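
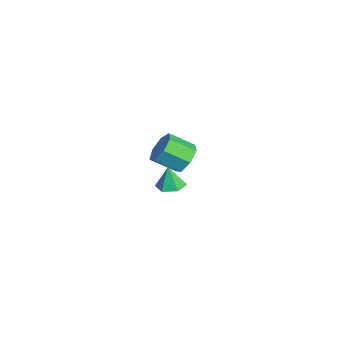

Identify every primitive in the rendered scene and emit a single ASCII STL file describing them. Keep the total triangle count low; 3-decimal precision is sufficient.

solid 
facet normal 0.040 0.104 -0.994
outer loop
vertex 2.765 -2.338 3.405
vertex 2.133 -2.581 3.354
vertex 2.235 -1.913 3.428
endloop
endfacet
facet normal 0.534 0.636 0.557
outer loop
vertex 2.765 -2.338 3.405
vertex 2.235 -1.913 3.428
vertex 2.087 -2.699 4.466
endloop
endfacet
facet normal 0.042 0.104 -0.994
outer loop
vertex 2.235 -1.913 3.428
vertex 2.133 -2.581 3.354
vertex 1.602 -2.157 3.376
endloop
endfacet
facet normal -0.342 0.772 0.536
outer loop
vertex 2.235 -1.913 3.428
vertex 1.602 -2.157 3.376
vertex 2.087 -2.699 4.466
endloop
endfacet
facet normal 0.042 0.104 -0.994
outer loop
vertex 1.602 -2.157 3.376
vertex 2.133 -2.581 3.354
vertex 1.5 -2.825 3.302
endloop
endfacet
facet normal -0.893 0.088 0.441
outer loop
vertex 1.602 -2.157 3.376
vertex 1.5 -2.825 3.302
vertex 2.087 -2.699 4.466
endloop
endfacet
facet normal 0.041 0.105 -0.994
outer loop
vertex 1.5 -2.825 3.302
vertex 2.133 -2.581 3.354
vertex 2.031 -3.25 3.279
endloop
endfacet
facet normal -0.571 -0.734 0.368
outer loop
vertex 1.5 -2.825 3.302
vertex 2.031 -3.25 3.279
vertex 2.087 -2.699 4.466
endloop
endfacet
facet normal 0.041 0.105 -0.994
outer loop
vertex 2.031 -3.25 3.279
vertex 2.133 -2.581 3.354
vertex 2.664 -3.006 3.331
endloop
endfacet
facet normal 0.303 -0.870 0.389
outer loop
vertex 2.031 -3.25 3.279
vertex 2.664 -3.006 3.331
vertex 2.087 -2.699 4.466
endloop
endfacet
facet normal 0.040 0.104 -0.994
outer loop
vertex 2.664 -3.006 3.331
vertex 2.133 -2.581 3.354
vertex 2.765 -2.338 3.405
endloop
endfacet
facet normal 0.855 -0.183 0.484
outer loop
vertex 2.664 -3.006 3.331
vertex 2.765 -2.338 3.405
vertex 2.087 -2.699 4.466
endloop
endfacet
facet normal 0.071 0.836 -0.544
outer loop
vertex -2.891 -1.79 0.733
vertex -3.649 -1.492 1.091
vertex -2.816 -1.375 1.38
endloop
endfacet
facet normal 0.993 -0.112 -0.043
outer loop
vertex -2.891 -1.79 0.733
vertex -2.816 -1.375 1.38
vertex -2.992 -2.985 1.511
endloop
endfacet
facet normal 0.993 -0.112 -0.043
outer loop
vertex -2.992 -2.985 1.511
vertex -2.816 -1.375 1.38
vertex -2.917 -2.57 2.158
endloop
endfacet
facet normal -0.070 -0.836 0.544
outer loop
vertex -2.992 -2.985 1.511
vertex -2.917 -2.57 2.158
vertex -3.751 -2.688 1.869
endloop
endfacet
facet normal 0.072 0.836 -0.545
outer loop
vertex -2.816 -1.375 1.38
vertex -3.649 -1.492 1.091
vertex -3.368 -1.048 1.809
endloop
endfacet
facet normal 0.695 0.350 0.628
outer loop
vertex -2.816 -1.375 1.38
vertex -3.368 -1.048 1.809
vertex -2.917 -2.57 2.158
endloop
endfacet
facet normal 0.695 0.350 0.628
outer loop
vertex -2.917 -2.57 2.158
vertex -3.368 -1.048 1.809
vertex -3.47 -2.244 2.588
endloop
endfacet
facet normal -0.070 -0.836 0.544
outer loop
vertex -2.917 -2.57 2.158
vertex -3.47 -2.244 2.588
vertex -3.751 -2.688 1.869
endloop
endfacet
facet normal 0.070 0.836 -0.544
outer loop
vertex -3.368 -1.048 1.809
vertex -3.649 -1.492 1.091
vertex -4.132 -1.056 1.698
endloop
endfacet
facet normal -0.126 0.549 0.826
outer loop
vertex -3.368 -1.048 1.809
vertex -4.132 -1.056 1.698
vertex -3.47 -2.244 2.588
endloop
endfacet
facet normal -0.126 0.549 0.826
outer loop
vertex -3.47 -2.244 2.588
vertex -4.132 -1.056 1.698
vertex -4.234 -2.251 2.476
endloop
endfacet
facet normal -0.072 -0.836 0.544
outer loop
vertex -3.47 -2.244 2.588
vertex -4.234 -2.251 2.476
vertex -3.751 -2.688 1.869
endloop
endfacet
facet normal 0.071 0.836 -0.544
outer loop
vertex -4.132 -1.056 1.698
vertex -3.649 -1.492 1.091
vertex -4.533 -1.392 1.129
endloop
endfacet
facet normal -0.852 0.335 0.403
outer loop
vertex -4.132 -1.056 1.698
vertex -4.533 -1.392 1.129
vertex -4.234 -2.251 2.476
endloop
endfacet
facet normal -0.852 0.334 0.402
outer loop
vertex -4.234 -2.251 2.476
vertex -4.533 -1.392 1.129
vertex -4.634 -2.588 1.908
endloop
endfacet
facet normal -0.071 -0.835 0.545
outer loop
vertex -4.234 -2.251 2.476
vertex -4.634 -2.588 1.908
vertex -3.751 -2.688 1.869
endloop
endfacet
facet normal 0.071 0.835 -0.545
outer loop
vertex -4.533 -1.392 1.129
vertex -3.649 -1.492 1.091
vertex -4.268 -1.804 0.532
endloop
endfacet
facet normal -0.937 -0.132 -0.324
outer loop
vertex -4.533 -1.392 1.129
vertex -4.268 -1.804 0.532
vertex -4.634 -2.588 1.908
endloop
endfacet
facet normal -0.937 -0.132 -0.324
outer loop
vertex -4.634 -2.588 1.908
vertex -4.268 -1.804 0.532
vertex -4.369 -2.999 1.31
endloop
endfacet
facet normal -0.071 -0.836 0.544
outer loop
vertex -4.634 -2.588 1.908
vertex -4.369 -2.999 1.31
vertex -3.751 -2.688 1.869
endloop
endfacet
facet normal 0.071 0.836 -0.545
outer loop
vertex -4.268 -1.804 0.532
vertex -3.649 -1.492 1.091
vertex -3.537 -1.981 0.355
endloop
endfacet
facet normal -0.316 -0.499 -0.807
outer loop
vertex -4.268 -1.804 0.532
vertex -3.537 -1.981 0.355
vertex -4.369 -2.999 1.31
endloop
endfacet
facet normal -0.316 -0.499 -0.807
outer loop
vertex -4.369 -2.999 1.31
vertex -3.537 -1.981 0.355
vertex -3.639 -3.176 1.134
endloop
endfacet
facet normal -0.072 -0.836 0.544
outer loop
vertex -4.369 -2.999 1.31
vertex -3.639 -3.176 1.134
vertex -3.751 -2.688 1.869
endloop
endfacet
facet normal 0.071 0.836 -0.544
outer loop
vertex -3.537 -1.981 0.355
vertex -3.649 -1.492 1.091
vertex -2.891 -1.79 0.733
endloop
endfacet
facet normal 0.544 -0.490 -0.681
outer loop
vertex -3.537 -1.981 0.355
vertex -2.891 -1.79 0.733
vertex -3.639 -3.176 1.134
endloop
endfacet
facet normal 0.542 -0.490 -0.682
outer loop
vertex -3.639 -3.176 1.134
vertex -2.891 -1.79 0.733
vertex -2.992 -2.985 1.511
endloop
endfacet
facet normal -0.070 -0.836 0.544
outer loop
vertex -3.639 -3.176 1.134
vertex -2.992 -2.985 1.511
vertex -3.751 -2.688 1.869
endloop
endfacet

endsolid


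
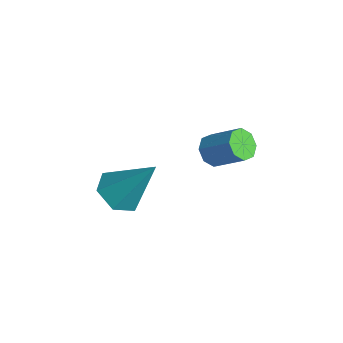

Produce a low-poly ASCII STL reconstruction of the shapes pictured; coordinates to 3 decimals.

solid 
facet normal -0.643 -0.454 -0.617
outer loop
vertex -2.094 -0.798 2.32
vertex -2.454 -0.306 2.333
vertex -1.989 -0.491 1.985
endloop
endfacet
facet normal 0.732 -0.601 -0.321
outer loop
vertex -2.094 -0.798 2.32
vertex -1.989 -0.491 1.985
vertex -1.226 -0.186 3.153
endloop
endfacet
facet normal 0.732 -0.601 -0.321
outer loop
vertex -1.226 -0.186 3.153
vertex -1.989 -0.491 1.985
vertex -1.121 0.121 2.818
endloop
endfacet
facet normal 0.643 0.453 0.617
outer loop
vertex -1.226 -0.186 3.153
vertex -1.121 0.121 2.818
vertex -1.586 0.306 3.167
endloop
endfacet
facet normal -0.643 -0.453 -0.618
outer loop
vertex -1.989 -0.491 1.985
vertex -2.454 -0.306 2.333
vertex -2.156 -0.075 1.854
endloop
endfacet
facet normal 0.677 0.040 -0.735
outer loop
vertex -1.989 -0.491 1.985
vertex -2.156 -0.075 1.854
vertex -1.121 0.121 2.818
endloop
endfacet
facet normal 0.677 0.040 -0.735
outer loop
vertex -1.121 0.121 2.818
vertex -2.156 -0.075 1.854
vertex -1.288 0.537 2.687
endloop
endfacet
facet normal 0.643 0.453 0.617
outer loop
vertex -1.121 0.121 2.818
vertex -1.288 0.537 2.687
vertex -1.586 0.306 3.167
endloop
endfacet
facet normal -0.642 -0.453 -0.618
outer loop
vertex -2.156 -0.075 1.854
vertex -2.454 -0.306 2.333
vertex -2.498 0.205 2.004
endloop
endfacet
facet normal 0.225 0.659 -0.718
outer loop
vertex -2.156 -0.075 1.854
vertex -2.498 0.205 2.004
vertex -1.288 0.537 2.687
endloop
endfacet
facet normal 0.225 0.659 -0.718
outer loop
vertex -1.288 0.537 2.687
vertex -2.498 0.205 2.004
vertex -1.63 0.817 2.837
endloop
endfacet
facet normal 0.642 0.454 0.617
outer loop
vertex -1.288 0.537 2.687
vertex -1.63 0.817 2.837
vertex -1.586 0.306 3.167
endloop
endfacet
facet normal -0.643 -0.453 -0.618
outer loop
vertex -2.498 0.205 2.004
vertex -2.454 -0.306 2.333
vertex -2.814 0.186 2.347
endloop
endfacet
facet normal -0.358 0.890 -0.281
outer loop
vertex -2.498 0.205 2.004
vertex -2.814 0.186 2.347
vertex -1.63 0.817 2.837
endloop
endfacet
facet normal -0.358 0.890 -0.281
outer loop
vertex -1.63 0.817 2.837
vertex -2.814 0.186 2.347
vertex -1.946 0.798 3.18
endloop
endfacet
facet normal 0.643 0.454 0.617
outer loop
vertex -1.63 0.817 2.837
vertex -1.946 0.798 3.18
vertex -1.586 0.306 3.167
endloop
endfacet
facet normal -0.643 -0.453 -0.617
outer loop
vertex -2.814 0.186 2.347
vertex -2.454 -0.306 2.333
vertex -2.919 -0.121 2.682
endloop
endfacet
facet normal -0.732 0.601 0.321
outer loop
vertex -2.814 0.186 2.347
vertex -2.919 -0.121 2.682
vertex -1.946 0.798 3.18
endloop
endfacet
facet normal -0.732 0.601 0.321
outer loop
vertex -1.946 0.798 3.18
vertex -2.919 -0.121 2.682
vertex -2.051 0.491 3.515
endloop
endfacet
facet normal 0.643 0.454 0.617
outer loop
vertex -1.946 0.798 3.18
vertex -2.051 0.491 3.515
vertex -1.586 0.306 3.167
endloop
endfacet
facet normal -0.643 -0.453 -0.617
outer loop
vertex -2.919 -0.121 2.682
vertex -2.454 -0.306 2.333
vertex -2.752 -0.537 2.813
endloop
endfacet
facet normal -0.677 -0.040 0.735
outer loop
vertex -2.919 -0.121 2.682
vertex -2.752 -0.537 2.813
vertex -2.051 0.491 3.515
endloop
endfacet
facet normal -0.677 -0.040 0.735
outer loop
vertex -2.051 0.491 3.515
vertex -2.752 -0.537 2.813
vertex -1.884 0.075 3.646
endloop
endfacet
facet normal 0.643 0.453 0.618
outer loop
vertex -2.051 0.491 3.515
vertex -1.884 0.075 3.646
vertex -1.586 0.306 3.167
endloop
endfacet
facet normal -0.642 -0.454 -0.617
outer loop
vertex -2.752 -0.537 2.813
vertex -2.454 -0.306 2.333
vertex -2.41 -0.817 2.663
endloop
endfacet
facet normal -0.225 -0.659 0.718
outer loop
vertex -2.752 -0.537 2.813
vertex -2.41 -0.817 2.663
vertex -1.884 0.075 3.646
endloop
endfacet
facet normal -0.225 -0.659 0.718
outer loop
vertex -1.884 0.075 3.646
vertex -2.41 -0.817 2.663
vertex -1.542 -0.205 3.496
endloop
endfacet
facet normal 0.642 0.453 0.618
outer loop
vertex -1.884 0.075 3.646
vertex -1.542 -0.205 3.496
vertex -1.586 0.306 3.167
endloop
endfacet
facet normal -0.643 -0.454 -0.617
outer loop
vertex -2.41 -0.817 2.663
vertex -2.454 -0.306 2.333
vertex -2.094 -0.798 2.32
endloop
endfacet
facet normal 0.358 -0.890 0.281
outer loop
vertex -2.41 -0.817 2.663
vertex -2.094 -0.798 2.32
vertex -1.542 -0.205 3.496
endloop
endfacet
facet normal 0.358 -0.890 0.281
outer loop
vertex -1.542 -0.205 3.496
vertex -2.094 -0.798 2.32
vertex -1.226 -0.186 3.153
endloop
endfacet
facet normal 0.643 0.453 0.618
outer loop
vertex -1.542 -0.205 3.496
vertex -1.226 -0.186 3.153
vertex -1.586 0.306 3.167
endloop
endfacet
facet normal -0.390 -0.455 -0.800
outer loop
vertex -1.581 -4.163 1.781
vertex -2.263 -3.657 1.826
vertex -1.589 -3.423 1.364
endloop
endfacet
facet normal 0.999 -0.017 -0.049
outer loop
vertex -1.581 -4.163 1.781
vertex -1.589 -3.423 1.364
vertex -1.477 -2.743 3.434
endloop
endfacet
facet normal -0.391 -0.454 -0.801
outer loop
vertex -1.589 -3.423 1.364
vertex -2.263 -3.657 1.826
vertex -2.27 -2.916 1.409
endloop
endfacet
facet normal 0.560 0.778 -0.286
outer loop
vertex -1.589 -3.423 1.364
vertex -2.27 -2.916 1.409
vertex -1.477 -2.743 3.434
endloop
endfacet
facet normal -0.390 -0.454 -0.801
outer loop
vertex -2.27 -2.916 1.409
vertex -2.263 -3.657 1.826
vertex -2.944 -3.151 1.871
endloop
endfacet
facet normal -0.305 0.951 0.038
outer loop
vertex -2.27 -2.916 1.409
vertex -2.944 -3.151 1.871
vertex -1.477 -2.743 3.434
endloop
endfacet
facet normal -0.391 -0.455 -0.800
outer loop
vertex -2.944 -3.151 1.871
vertex -2.263 -3.657 1.826
vertex -2.936 -3.891 2.288
endloop
endfacet
facet normal -0.730 0.330 0.599
outer loop
vertex -2.944 -3.151 1.871
vertex -2.936 -3.891 2.288
vertex -1.477 -2.743 3.434
endloop
endfacet
facet normal -0.391 -0.455 -0.800
outer loop
vertex -2.936 -3.891 2.288
vertex -2.263 -3.657 1.826
vertex -2.255 -4.398 2.243
endloop
endfacet
facet normal -0.291 -0.465 0.836
outer loop
vertex -2.936 -3.891 2.288
vertex -2.255 -4.398 2.243
vertex -1.477 -2.743 3.434
endloop
endfacet
facet normal -0.390 -0.455 -0.801
outer loop
vertex -2.255 -4.398 2.243
vertex -2.263 -3.657 1.826
vertex -1.581 -4.163 1.781
endloop
endfacet
facet normal 0.574 -0.639 0.513
outer loop
vertex -2.255 -4.398 2.243
vertex -1.581 -4.163 1.781
vertex -1.477 -2.743 3.434
endloop
endfacet

endsolid


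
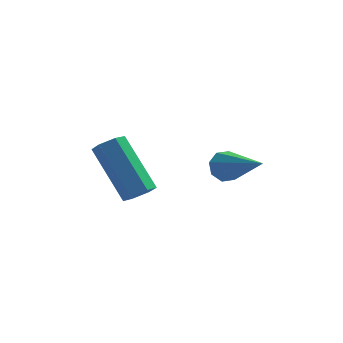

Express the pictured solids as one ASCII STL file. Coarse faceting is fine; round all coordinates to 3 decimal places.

solid 
facet normal -0.453 0.737 -0.503
outer loop
vertex 1.21 3.562 -1.309
vertex 0.939 3.74 -0.804
vertex 1.457 3.872 -1.077
endloop
endfacet
facet normal 0.801 -0.222 -0.556
outer loop
vertex 1.21 3.562 -1.309
vertex 1.457 3.872 -1.077
vertex 1.921 2.14 0.284
endloop
endfacet
facet normal -0.452 0.738 -0.501
outer loop
vertex 1.457 3.872 -1.077
vertex 0.939 3.74 -0.804
vertex 1.401 4.104 -0.685
endloop
endfacet
facet normal 0.968 0.251 -0.010
outer loop
vertex 1.457 3.872 -1.077
vertex 1.401 4.104 -0.685
vertex 1.921 2.14 0.284
endloop
endfacet
facet normal -0.452 0.737 -0.502
outer loop
vertex 1.401 4.104 -0.685
vertex 0.939 3.74 -0.804
vertex 1.074 4.123 -0.363
endloop
endfacet
facet normal 0.633 0.471 0.615
outer loop
vertex 1.401 4.104 -0.685
vertex 1.074 4.123 -0.363
vertex 1.921 2.14 0.284
endloop
endfacet
facet normal -0.452 0.737 -0.502
outer loop
vertex 1.074 4.123 -0.363
vertex 0.939 3.74 -0.804
vertex 0.669 3.918 -0.299
endloop
endfacet
facet normal -0.006 0.308 0.951
outer loop
vertex 1.074 4.123 -0.363
vertex 0.669 3.918 -0.299
vertex 1.921 2.14 0.284
endloop
endfacet
facet normal -0.452 0.737 -0.502
outer loop
vertex 0.669 3.918 -0.299
vertex 0.939 3.74 -0.804
vertex 0.421 3.608 -0.531
endloop
endfacet
facet normal -0.576 -0.142 0.805
outer loop
vertex 0.669 3.918 -0.299
vertex 0.421 3.608 -0.531
vertex 1.921 2.14 0.284
endloop
endfacet
facet normal -0.452 0.737 -0.502
outer loop
vertex 0.421 3.608 -0.531
vertex 0.939 3.74 -0.804
vertex 0.478 3.376 -0.923
endloop
endfacet
facet normal -0.744 -0.617 0.257
outer loop
vertex 0.421 3.608 -0.531
vertex 0.478 3.376 -0.923
vertex 1.921 2.14 0.284
endloop
endfacet
facet normal -0.453 0.738 -0.501
outer loop
vertex 0.478 3.376 -0.923
vertex 0.939 3.74 -0.804
vertex 0.804 3.357 -1.246
endloop
endfacet
facet normal -0.410 -0.836 -0.365
outer loop
vertex 0.478 3.376 -0.923
vertex 0.804 3.357 -1.246
vertex 1.921 2.14 0.284
endloop
endfacet
facet normal -0.451 0.738 -0.502
outer loop
vertex 0.804 3.357 -1.246
vertex 0.939 3.74 -0.804
vertex 1.21 3.562 -1.309
endloop
endfacet
facet normal 0.230 -0.673 -0.703
outer loop
vertex 0.804 3.357 -1.246
vertex 1.21 3.562 -1.309
vertex 1.921 2.14 0.284
endloop
endfacet
facet normal 0.418 -0.575 -0.703
outer loop
vertex -1.236 2.489 -0.899
vertex -1.743 2.379 -1.11
vertex -1.452 2.819 -1.297
endloop
endfacet
facet normal 0.823 0.567 0.024
outer loop
vertex -1.236 2.489 -0.899
vertex -1.452 2.819 -1.297
vertex -2.149 3.75 0.641
endloop
endfacet
facet normal 0.823 0.567 0.024
outer loop
vertex -2.149 3.75 0.641
vertex -1.452 2.819 -1.297
vertex -2.365 4.08 0.243
endloop
endfacet
facet normal -0.416 0.576 0.704
outer loop
vertex -2.149 3.75 0.641
vertex -2.365 4.08 0.243
vertex -2.657 3.641 0.43
endloop
endfacet
facet normal 0.418 -0.575 -0.703
outer loop
vertex -1.452 2.819 -1.297
vertex -1.743 2.379 -1.11
vertex -1.959 2.709 -1.508
endloop
endfacet
facet normal 0.079 0.794 -0.603
outer loop
vertex -1.452 2.819 -1.297
vertex -1.959 2.709 -1.508
vertex -2.365 4.08 0.243
endloop
endfacet
facet normal 0.080 0.794 -0.603
outer loop
vertex -2.365 4.08 0.243
vertex -1.959 2.709 -1.508
vertex -2.872 3.971 0.032
endloop
endfacet
facet normal -0.417 0.576 0.703
outer loop
vertex -2.365 4.08 0.243
vertex -2.872 3.971 0.032
vertex -2.657 3.641 0.43
endloop
endfacet
facet normal 0.416 -0.576 -0.704
outer loop
vertex -1.959 2.709 -1.508
vertex -1.743 2.379 -1.11
vertex -2.251 2.27 -1.321
endloop
endfacet
facet normal -0.744 0.228 -0.628
outer loop
vertex -1.959 2.709 -1.508
vertex -2.251 2.27 -1.321
vertex -2.872 3.971 0.032
endloop
endfacet
facet normal -0.745 0.227 -0.628
outer loop
vertex -2.872 3.971 0.032
vertex -2.251 2.27 -1.321
vertex -3.164 3.531 0.219
endloop
endfacet
facet normal -0.417 0.576 0.703
outer loop
vertex -2.872 3.971 0.032
vertex -3.164 3.531 0.219
vertex -2.657 3.641 0.43
endloop
endfacet
facet normal 0.416 -0.576 -0.704
outer loop
vertex -2.251 2.27 -1.321
vertex -1.743 2.379 -1.11
vertex -2.035 1.94 -0.923
endloop
endfacet
facet normal -0.823 -0.567 -0.024
outer loop
vertex -2.251 2.27 -1.321
vertex -2.035 1.94 -0.923
vertex -3.164 3.531 0.219
endloop
endfacet
facet normal -0.823 -0.567 -0.024
outer loop
vertex -3.164 3.531 0.219
vertex -2.035 1.94 -0.923
vertex -2.948 3.201 0.617
endloop
endfacet
facet normal -0.418 0.575 0.703
outer loop
vertex -3.164 3.531 0.219
vertex -2.948 3.201 0.617
vertex -2.657 3.641 0.43
endloop
endfacet
facet normal 0.417 -0.576 -0.703
outer loop
vertex -2.035 1.94 -0.923
vertex -1.743 2.379 -1.11
vertex -1.528 2.049 -0.712
endloop
endfacet
facet normal -0.080 -0.794 0.603
outer loop
vertex -2.035 1.94 -0.923
vertex -1.528 2.049 -0.712
vertex -2.948 3.201 0.617
endloop
endfacet
facet normal -0.079 -0.793 0.603
outer loop
vertex -2.948 3.201 0.617
vertex -1.528 2.049 -0.712
vertex -2.441 3.311 0.828
endloop
endfacet
facet normal -0.418 0.575 0.703
outer loop
vertex -2.948 3.201 0.617
vertex -2.441 3.311 0.828
vertex -2.657 3.641 0.43
endloop
endfacet
facet normal 0.417 -0.576 -0.703
outer loop
vertex -1.528 2.049 -0.712
vertex -1.743 2.379 -1.11
vertex -1.236 2.489 -0.899
endloop
endfacet
facet normal 0.745 -0.227 0.628
outer loop
vertex -1.528 2.049 -0.712
vertex -1.236 2.489 -0.899
vertex -2.441 3.311 0.828
endloop
endfacet
facet normal 0.744 -0.228 0.628
outer loop
vertex -2.441 3.311 0.828
vertex -1.236 2.489 -0.899
vertex -2.149 3.75 0.641
endloop
endfacet
facet normal -0.416 0.576 0.704
outer loop
vertex -2.441 3.311 0.828
vertex -2.149 3.75 0.641
vertex -2.657 3.641 0.43
endloop
endfacet

endsolid


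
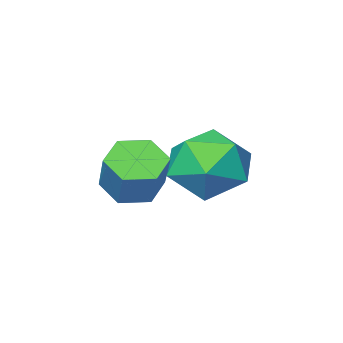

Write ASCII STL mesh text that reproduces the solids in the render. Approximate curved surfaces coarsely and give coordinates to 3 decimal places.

solid 
facet normal -0.243 -0.541 -0.805
outer loop
vertex 1.982 2.152 1.058
vertex 1.428 1.852 1.427
vertex 1.324 2.466 1.046
endloop
endfacet
facet normal 0.356 0.723 -0.593
outer loop
vertex 1.982 2.152 1.058
vertex 1.324 2.466 1.046
vertex 2.286 2.828 2.065
endloop
endfacet
facet normal 0.355 0.723 -0.592
outer loop
vertex 2.286 2.828 2.065
vertex 1.324 2.466 1.046
vertex 1.627 3.142 2.053
endloop
endfacet
facet normal 0.243 0.540 0.806
outer loop
vertex 2.286 2.828 2.065
vertex 1.627 3.142 2.053
vertex 1.732 2.528 2.433
endloop
endfacet
facet normal -0.242 -0.541 -0.806
outer loop
vertex 1.324 2.466 1.046
vertex 1.428 1.852 1.427
vertex 0.769 2.166 1.414
endloop
endfacet
facet normal -0.603 0.734 -0.311
outer loop
vertex 1.324 2.466 1.046
vertex 0.769 2.166 1.414
vertex 1.627 3.142 2.053
endloop
endfacet
facet normal -0.604 0.734 -0.311
outer loop
vertex 1.627 3.142 2.053
vertex 0.769 2.166 1.414
vertex 1.073 2.842 2.421
endloop
endfacet
facet normal 0.243 0.540 0.806
outer loop
vertex 1.627 3.142 2.053
vertex 1.073 2.842 2.421
vertex 1.732 2.528 2.433
endloop
endfacet
facet normal -0.242 -0.541 -0.805
outer loop
vertex 0.769 2.166 1.414
vertex 1.428 1.852 1.427
vertex 0.874 1.552 1.795
endloop
endfacet
facet normal -0.959 0.011 0.282
outer loop
vertex 0.769 2.166 1.414
vertex 0.874 1.552 1.795
vertex 1.073 2.842 2.421
endloop
endfacet
facet normal -0.959 0.011 0.282
outer loop
vertex 1.073 2.842 2.421
vertex 0.874 1.552 1.795
vertex 1.178 2.228 2.802
endloop
endfacet
facet normal 0.243 0.541 0.805
outer loop
vertex 1.073 2.842 2.421
vertex 1.178 2.228 2.802
vertex 1.732 2.528 2.433
endloop
endfacet
facet normal -0.243 -0.540 -0.806
outer loop
vertex 0.874 1.552 1.795
vertex 1.428 1.852 1.427
vertex 1.533 1.238 1.807
endloop
endfacet
facet normal -0.355 -0.723 0.593
outer loop
vertex 0.874 1.552 1.795
vertex 1.533 1.238 1.807
vertex 1.178 2.228 2.802
endloop
endfacet
facet normal -0.356 -0.723 0.592
outer loop
vertex 1.178 2.228 2.802
vertex 1.533 1.238 1.807
vertex 1.836 1.914 2.814
endloop
endfacet
facet normal 0.243 0.541 0.805
outer loop
vertex 1.178 2.228 2.802
vertex 1.836 1.914 2.814
vertex 1.732 2.528 2.433
endloop
endfacet
facet normal -0.243 -0.540 -0.806
outer loop
vertex 1.533 1.238 1.807
vertex 1.428 1.852 1.427
vertex 2.087 1.538 1.439
endloop
endfacet
facet normal 0.604 -0.734 0.311
outer loop
vertex 1.533 1.238 1.807
vertex 2.087 1.538 1.439
vertex 1.836 1.914 2.814
endloop
endfacet
facet normal 0.603 -0.734 0.311
outer loop
vertex 1.836 1.914 2.814
vertex 2.087 1.538 1.439
vertex 2.391 2.214 2.446
endloop
endfacet
facet normal 0.242 0.541 0.806
outer loop
vertex 1.836 1.914 2.814
vertex 2.391 2.214 2.446
vertex 1.732 2.528 2.433
endloop
endfacet
facet normal -0.243 -0.541 -0.805
outer loop
vertex 2.087 1.538 1.439
vertex 1.428 1.852 1.427
vertex 1.982 2.152 1.058
endloop
endfacet
facet normal 0.959 -0.011 -0.282
outer loop
vertex 2.087 1.538 1.439
vertex 1.982 2.152 1.058
vertex 2.391 2.214 2.446
endloop
endfacet
facet normal 0.959 -0.011 -0.282
outer loop
vertex 2.391 2.214 2.446
vertex 1.982 2.152 1.058
vertex 2.286 2.828 2.065
endloop
endfacet
facet normal 0.242 0.541 0.805
outer loop
vertex 2.391 2.214 2.446
vertex 2.286 2.828 2.065
vertex 1.732 2.528 2.433
endloop
endfacet
facet normal 0.282 0.873 -0.397
outer loop
vertex 0.145 2.798 0.916
vertex -0.63 3.317 1.506
vertex 0.382 3.18 1.924
endloop
endfacet
facet normal 0.834 0.422 -0.356
outer loop
vertex 0.145 2.798 0.916
vertex 0.382 3.18 1.924
vertex 0.75 2.188 1.609
endloop
endfacet
facet normal 0.667 -0.165 -0.727
outer loop
vertex 0.145 2.798 0.916
vertex 0.75 2.188 1.609
vertex -0.036 1.712 0.996
endloop
endfacet
facet normal 0.013 -0.076 -0.997
outer loop
vertex 0.145 2.798 0.916
vertex -0.036 1.712 0.996
vertex -0.888 2.41 0.932
endloop
endfacet
facet normal -0.225 0.566 -0.793
outer loop
vertex 0.145 2.798 0.916
vertex -0.888 2.41 0.932
vertex -0.63 3.317 1.506
endloop
endfacet
facet normal 0.915 0.235 0.328
outer loop
vertex 0.75 2.188 1.609
vertex 0.382 3.18 1.924
vertex 0.348 2.33 2.628
endloop
endfacet
facet normal 0.023 0.965 0.261
outer loop
vertex 0.382 3.18 1.924
vertex -0.63 3.317 1.506
vertex -0.504 3.028 2.564
endloop
endfacet
facet normal -0.798 0.468 -0.380
outer loop
vertex -0.63 3.317 1.506
vertex -0.888 2.41 0.932
vertex -1.29 2.552 1.951
endloop
endfacet
facet normal -0.414 -0.571 -0.709
outer loop
vertex -0.888 2.41 0.932
vertex -0.036 1.712 0.996
vertex -0.922 1.56 1.636
endloop
endfacet
facet normal 0.645 -0.714 -0.272
outer loop
vertex -0.036 1.712 0.996
vertex 0.75 2.188 1.609
vertex 0.09 1.423 2.054
endloop
endfacet
facet normal -0.013 0.076 0.997
outer loop
vertex -0.685 1.942 2.644
vertex 0.348 2.33 2.628
vertex -0.504 3.028 2.564
endloop
endfacet
facet normal -0.667 0.165 0.727
outer loop
vertex -0.685 1.942 2.644
vertex -0.504 3.028 2.564
vertex -1.29 2.552 1.951
endloop
endfacet
facet normal -0.834 -0.422 0.356
outer loop
vertex -0.685 1.942 2.644
vertex -1.29 2.552 1.951
vertex -0.922 1.56 1.636
endloop
endfacet
facet normal -0.282 -0.873 0.397
outer loop
vertex -0.685 1.942 2.644
vertex -0.922 1.56 1.636
vertex 0.09 1.423 2.054
endloop
endfacet
facet normal 0.225 -0.566 0.793
outer loop
vertex -0.685 1.942 2.644
vertex 0.09 1.423 2.054
vertex 0.348 2.33 2.628
endloop
endfacet
facet normal 0.414 0.571 0.709
outer loop
vertex -0.504 3.028 2.564
vertex 0.348 2.33 2.628
vertex 0.382 3.18 1.924
endloop
endfacet
facet normal -0.645 0.714 0.272
outer loop
vertex -1.29 2.552 1.951
vertex -0.504 3.028 2.564
vertex -0.63 3.317 1.506
endloop
endfacet
facet normal -0.915 -0.235 -0.328
outer loop
vertex -0.922 1.56 1.636
vertex -1.29 2.552 1.951
vertex -0.888 2.41 0.932
endloop
endfacet
facet normal -0.023 -0.965 -0.261
outer loop
vertex 0.09 1.423 2.054
vertex -0.922 1.56 1.636
vertex -0.036 1.712 0.996
endloop
endfacet
facet normal 0.798 -0.468 0.380
outer loop
vertex 0.348 2.33 2.628
vertex 0.09 1.423 2.054
vertex 0.75 2.188 1.609
endloop
endfacet

endsolid


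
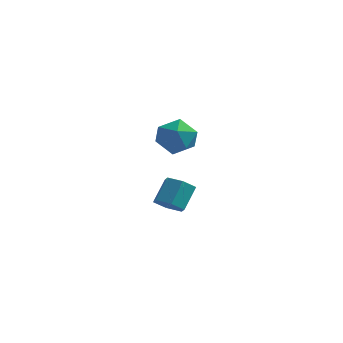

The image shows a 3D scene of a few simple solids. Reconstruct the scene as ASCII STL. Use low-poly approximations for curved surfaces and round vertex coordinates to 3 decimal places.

solid 
facet normal -0.343 0.937 -0.058
outer loop
vertex 3.024 -0.891 2.518
vertex 2.635 -0.972 3.503
vertex 3.625 -0.619 3.35
endloop
endfacet
facet normal 0.244 0.856 -0.456
outer loop
vertex 3.024 -0.891 2.518
vertex 3.625 -0.619 3.35
vertex 4.048 -1.168 2.545
endloop
endfacet
facet normal 0.117 0.341 -0.933
outer loop
vertex 3.024 -0.891 2.518
vertex 4.048 -1.168 2.545
vertex 3.32 -1.86 2.201
endloop
endfacet
facet normal -0.548 0.104 -0.830
outer loop
vertex 3.024 -0.891 2.518
vertex 3.32 -1.86 2.201
vertex 2.447 -1.739 2.793
endloop
endfacet
facet normal -0.832 0.472 -0.290
outer loop
vertex 3.024 -0.891 2.518
vertex 2.447 -1.739 2.793
vertex 2.635 -0.972 3.503
endloop
endfacet
facet normal 0.771 0.636 -0.028
outer loop
vertex 4.048 -1.168 2.545
vertex 3.625 -0.619 3.35
vertex 4.293 -1.421 3.547
endloop
endfacet
facet normal -0.178 0.767 0.616
outer loop
vertex 3.625 -0.619 3.35
vertex 2.635 -0.972 3.503
vertex 3.42 -1.3 4.139
endloop
endfacet
facet normal -0.970 0.015 0.241
outer loop
vertex 2.635 -0.972 3.503
vertex 2.447 -1.739 2.793
vertex 2.692 -1.992 3.795
endloop
endfacet
facet normal -0.510 -0.581 -0.634
outer loop
vertex 2.447 -1.739 2.793
vertex 3.32 -1.86 2.201
vertex 3.115 -2.541 2.99
endloop
endfacet
facet normal 0.566 -0.198 -0.800
outer loop
vertex 3.32 -1.86 2.201
vertex 4.048 -1.168 2.545
vertex 4.105 -2.188 2.837
endloop
endfacet
facet normal 0.548 -0.104 0.830
outer loop
vertex 3.716 -2.269 3.822
vertex 4.293 -1.421 3.547
vertex 3.42 -1.3 4.139
endloop
endfacet
facet normal -0.117 -0.341 0.933
outer loop
vertex 3.716 -2.269 3.822
vertex 3.42 -1.3 4.139
vertex 2.692 -1.992 3.795
endloop
endfacet
facet normal -0.244 -0.856 0.456
outer loop
vertex 3.716 -2.269 3.822
vertex 2.692 -1.992 3.795
vertex 3.115 -2.541 2.99
endloop
endfacet
facet normal 0.343 -0.937 0.058
outer loop
vertex 3.716 -2.269 3.822
vertex 3.115 -2.541 2.99
vertex 4.105 -2.188 2.837
endloop
endfacet
facet normal 0.832 -0.472 0.290
outer loop
vertex 3.716 -2.269 3.822
vertex 4.105 -2.188 2.837
vertex 4.293 -1.421 3.547
endloop
endfacet
facet normal 0.510 0.581 0.634
outer loop
vertex 3.42 -1.3 4.139
vertex 4.293 -1.421 3.547
vertex 3.625 -0.619 3.35
endloop
endfacet
facet normal -0.566 0.198 0.800
outer loop
vertex 2.692 -1.992 3.795
vertex 3.42 -1.3 4.139
vertex 2.635 -0.972 3.503
endloop
endfacet
facet normal -0.771 -0.636 0.028
outer loop
vertex 3.115 -2.541 2.99
vertex 2.692 -1.992 3.795
vertex 2.447 -1.739 2.793
endloop
endfacet
facet normal 0.178 -0.767 -0.616
outer loop
vertex 4.105 -2.188 2.837
vertex 3.115 -2.541 2.99
vertex 3.32 -1.86 2.201
endloop
endfacet
facet normal 0.970 -0.015 -0.241
outer loop
vertex 4.293 -1.421 3.547
vertex 4.105 -2.188 2.837
vertex 4.048 -1.168 2.545
endloop
endfacet
facet normal -0.108 -0.669 -0.736
outer loop
vertex 2.396 1.512 -2.925
vertex 1.571 1.592 -2.877
vertex 2.007 2.082 -3.386
endloop
endfacet
facet normal 0.877 0.285 -0.388
outer loop
vertex 2.396 1.512 -2.925
vertex 2.007 2.082 -3.386
vertex 2.554 2.488 -1.851
endloop
endfacet
facet normal 0.876 0.286 -0.388
outer loop
vertex 2.554 2.488 -1.851
vertex 2.007 2.082 -3.386
vertex 2.164 3.058 -2.312
endloop
endfacet
facet normal 0.108 0.669 0.736
outer loop
vertex 2.554 2.488 -1.851
vertex 2.164 3.058 -2.312
vertex 1.729 2.568 -1.803
endloop
endfacet
facet normal -0.108 -0.669 -0.736
outer loop
vertex 2.007 2.082 -3.386
vertex 1.571 1.592 -2.877
vertex 1.182 2.162 -3.338
endloop
endfacet
facet normal 0.032 0.737 -0.675
outer loop
vertex 2.007 2.082 -3.386
vertex 1.182 2.162 -3.338
vertex 2.164 3.058 -2.312
endloop
endfacet
facet normal 0.032 0.737 -0.675
outer loop
vertex 2.164 3.058 -2.312
vertex 1.182 2.162 -3.338
vertex 1.34 3.138 -2.264
endloop
endfacet
facet normal 0.108 0.669 0.736
outer loop
vertex 2.164 3.058 -2.312
vertex 1.34 3.138 -2.264
vertex 1.729 2.568 -1.803
endloop
endfacet
facet normal -0.108 -0.669 -0.736
outer loop
vertex 1.182 2.162 -3.338
vertex 1.571 1.592 -2.877
vertex 0.746 1.672 -2.829
endloop
endfacet
facet normal -0.844 0.453 -0.287
outer loop
vertex 1.182 2.162 -3.338
vertex 0.746 1.672 -2.829
vertex 1.34 3.138 -2.264
endloop
endfacet
facet normal -0.844 0.453 -0.287
outer loop
vertex 1.34 3.138 -2.264
vertex 0.746 1.672 -2.829
vertex 0.904 2.648 -1.755
endloop
endfacet
facet normal 0.108 0.669 0.736
outer loop
vertex 1.34 3.138 -2.264
vertex 0.904 2.648 -1.755
vertex 1.729 2.568 -1.803
endloop
endfacet
facet normal -0.108 -0.669 -0.736
outer loop
vertex 0.746 1.672 -2.829
vertex 1.571 1.592 -2.877
vertex 1.136 1.102 -2.368
endloop
endfacet
facet normal -0.876 -0.285 0.388
outer loop
vertex 0.746 1.672 -2.829
vertex 1.136 1.102 -2.368
vertex 0.904 2.648 -1.755
endloop
endfacet
facet normal -0.877 -0.285 0.387
outer loop
vertex 0.904 2.648 -1.755
vertex 1.136 1.102 -2.368
vertex 1.293 2.078 -1.294
endloop
endfacet
facet normal 0.108 0.669 0.736
outer loop
vertex 0.904 2.648 -1.755
vertex 1.293 2.078 -1.294
vertex 1.729 2.568 -1.803
endloop
endfacet
facet normal -0.108 -0.669 -0.736
outer loop
vertex 1.136 1.102 -2.368
vertex 1.571 1.592 -2.877
vertex 1.96 1.022 -2.416
endloop
endfacet
facet normal -0.032 -0.737 0.675
outer loop
vertex 1.136 1.102 -2.368
vertex 1.96 1.022 -2.416
vertex 1.293 2.078 -1.294
endloop
endfacet
facet normal -0.032 -0.737 0.675
outer loop
vertex 1.293 2.078 -1.294
vertex 1.96 1.022 -2.416
vertex 2.118 1.998 -1.342
endloop
endfacet
facet normal 0.108 0.669 0.736
outer loop
vertex 1.293 2.078 -1.294
vertex 2.118 1.998 -1.342
vertex 1.729 2.568 -1.803
endloop
endfacet
facet normal -0.108 -0.669 -0.736
outer loop
vertex 1.96 1.022 -2.416
vertex 1.571 1.592 -2.877
vertex 2.396 1.512 -2.925
endloop
endfacet
facet normal 0.844 -0.453 0.287
outer loop
vertex 1.96 1.022 -2.416
vertex 2.396 1.512 -2.925
vertex 2.118 1.998 -1.342
endloop
endfacet
facet normal 0.844 -0.453 0.287
outer loop
vertex 2.118 1.998 -1.342
vertex 2.396 1.512 -2.925
vertex 2.554 2.488 -1.851
endloop
endfacet
facet normal 0.108 0.669 0.736
outer loop
vertex 2.118 1.998 -1.342
vertex 2.554 2.488 -1.851
vertex 1.729 2.568 -1.803
endloop
endfacet

endsolid


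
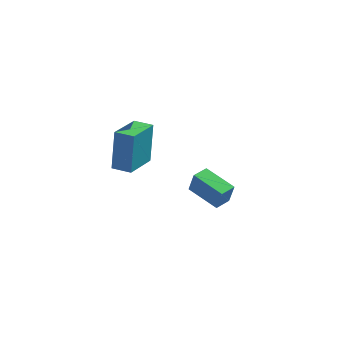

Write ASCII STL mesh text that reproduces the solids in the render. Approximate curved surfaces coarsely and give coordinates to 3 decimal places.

solid 
facet normal -0.951 0.302 -0.066
outer loop
vertex -4.642 -1.428 3.997
vertex -4.074 0.249 3.495
vertex -4.689 -2.015 1.981
endloop
endfacet
facet normal -0.309 -0.911 0.273
outer loop
vertex -3.766 -2.309 2.045
vertex -4.642 -1.428 3.997
vertex -4.689 -2.015 1.981
endloop
endfacet
facet normal -0.951 0.302 -0.066
outer loop
vertex -4.689 -2.015 1.981
vertex -4.074 0.249 3.495
vertex -4.121 -0.339 1.479
endloop
endfacet
facet normal -0.023 -0.280 -0.960
outer loop
vertex -4.121 -0.339 1.479
vertex -3.766 -2.309 2.045
vertex -4.689 -2.015 1.981
endloop
endfacet
facet normal 0.023 0.280 0.960
outer loop
vertex -4.642 -1.428 3.997
vertex -3.151 -0.045 3.559
vertex -4.074 0.249 3.495
endloop
endfacet
facet normal -0.308 -0.911 0.273
outer loop
vertex -3.719 -1.721 4.061
vertex -4.642 -1.428 3.997
vertex -3.766 -2.309 2.045
endloop
endfacet
facet normal 0.022 0.280 0.960
outer loop
vertex -3.719 -1.721 4.061
vertex -3.151 -0.045 3.559
vertex -4.642 -1.428 3.997
endloop
endfacet
facet normal 0.309 0.911 -0.273
outer loop
vertex -4.074 0.249 3.495
vertex -3.151 -0.045 3.559
vertex -4.121 -0.339 1.479
endloop
endfacet
facet normal -0.022 -0.280 -0.960
outer loop
vertex -3.198 -0.632 1.543
vertex -3.766 -2.309 2.045
vertex -4.121 -0.339 1.479
endloop
endfacet
facet normal 0.308 0.911 -0.273
outer loop
vertex -4.121 -0.339 1.479
vertex -3.151 -0.045 3.559
vertex -3.198 -0.632 1.543
endloop
endfacet
facet normal 0.951 -0.302 0.066
outer loop
vertex -3.198 -0.632 1.543
vertex -3.719 -1.721 4.061
vertex -3.766 -2.309 2.045
endloop
endfacet
facet normal 0.951 -0.303 0.066
outer loop
vertex -3.151 -0.045 3.559
vertex -3.719 -1.721 4.061
vertex -3.198 -0.632 1.543
endloop
endfacet
facet normal -0.819 0.537 0.202
outer loop
vertex -1.685 2.52 -2.034
vertex -1.196 3.295 -2.111
vertex -1.93 2.565 -3.147
endloop
endfacet
facet normal -0.532 -0.843 0.083
outer loop
vertex -0.464 1.605 -3.509
vertex -1.685 2.52 -2.034
vertex -1.93 2.565 -3.147
endloop
endfacet
facet normal -0.819 0.536 0.203
outer loop
vertex -1.93 2.565 -3.147
vertex -1.196 3.295 -2.111
vertex -1.441 3.341 -3.223
endloop
endfacet
facet normal -0.215 0.040 -0.976
outer loop
vertex -1.441 3.341 -3.223
vertex -0.464 1.605 -3.509
vertex -1.93 2.565 -3.147
endloop
endfacet
facet normal 0.215 -0.039 0.976
outer loop
vertex -1.685 2.52 -2.034
vertex 0.27 2.335 -2.473
vertex -1.196 3.295 -2.111
endloop
endfacet
facet normal -0.532 -0.843 0.082
outer loop
vertex -0.219 1.559 -2.397
vertex -1.685 2.52 -2.034
vertex -0.464 1.605 -3.509
endloop
endfacet
facet normal 0.215 -0.040 0.976
outer loop
vertex -0.219 1.559 -2.397
vertex 0.27 2.335 -2.473
vertex -1.685 2.52 -2.034
endloop
endfacet
facet normal 0.532 0.843 -0.082
outer loop
vertex -1.196 3.295 -2.111
vertex 0.27 2.335 -2.473
vertex -1.441 3.341 -3.223
endloop
endfacet
facet normal -0.216 0.039 -0.976
outer loop
vertex 0.025 2.38 -3.586
vertex -0.464 1.605 -3.509
vertex -1.441 3.341 -3.223
endloop
endfacet
facet normal 0.532 0.843 -0.083
outer loop
vertex -1.441 3.341 -3.223
vertex 0.27 2.335 -2.473
vertex 0.025 2.38 -3.586
endloop
endfacet
facet normal 0.819 -0.537 -0.203
outer loop
vertex 0.025 2.38 -3.586
vertex -0.219 1.559 -2.397
vertex -0.464 1.605 -3.509
endloop
endfacet
facet normal 0.820 -0.536 -0.202
outer loop
vertex 0.27 2.335 -2.473
vertex -0.219 1.559 -2.397
vertex 0.025 2.38 -3.586
endloop
endfacet

endsolid


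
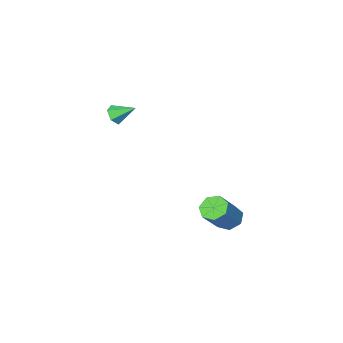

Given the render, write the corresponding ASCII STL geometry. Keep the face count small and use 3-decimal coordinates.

solid 
facet normal -0.638 -0.227 -0.736
outer loop
vertex 2.396 3.275 -2.113
vertex 2.117 2.827 -1.733
vertex 1.966 3.456 -1.796
endloop
endfacet
facet normal 0.109 0.920 -0.377
outer loop
vertex 2.396 3.275 -2.113
vertex 1.966 3.456 -1.796
vertex 3.422 3.64 -0.927
endloop
endfacet
facet normal 0.110 0.919 -0.379
outer loop
vertex 3.422 3.64 -0.927
vertex 1.966 3.456 -1.796
vertex 2.992 3.822 -0.611
endloop
endfacet
facet normal 0.637 0.228 0.736
outer loop
vertex 3.422 3.64 -0.927
vertex 2.992 3.822 -0.611
vertex 3.143 3.193 -0.547
endloop
endfacet
facet normal -0.637 -0.227 -0.737
outer loop
vertex 1.966 3.456 -1.796
vertex 2.117 2.827 -1.733
vertex 1.649 3.164 -1.432
endloop
endfacet
facet normal -0.528 0.825 0.202
outer loop
vertex 1.966 3.456 -1.796
vertex 1.649 3.164 -1.432
vertex 2.992 3.822 -0.611
endloop
endfacet
facet normal -0.528 0.825 0.203
outer loop
vertex 2.992 3.822 -0.611
vertex 1.649 3.164 -1.432
vertex 2.676 3.53 -0.247
endloop
endfacet
facet normal 0.637 0.228 0.736
outer loop
vertex 2.992 3.822 -0.611
vertex 2.676 3.53 -0.247
vertex 3.143 3.193 -0.547
endloop
endfacet
facet normal -0.638 -0.228 -0.736
outer loop
vertex 1.649 3.164 -1.432
vertex 2.117 2.827 -1.733
vertex 1.685 2.618 -1.294
endloop
endfacet
facet normal -0.768 0.109 0.632
outer loop
vertex 1.649 3.164 -1.432
vertex 1.685 2.618 -1.294
vertex 2.676 3.53 -0.247
endloop
endfacet
facet normal -0.768 0.110 0.631
outer loop
vertex 2.676 3.53 -0.247
vertex 1.685 2.618 -1.294
vertex 2.711 2.984 -0.109
endloop
endfacet
facet normal 0.637 0.227 0.737
outer loop
vertex 2.676 3.53 -0.247
vertex 2.711 2.984 -0.109
vertex 3.143 3.193 -0.547
endloop
endfacet
facet normal -0.638 -0.227 -0.736
outer loop
vertex 1.685 2.618 -1.294
vertex 2.117 2.827 -1.733
vertex 2.046 2.23 -1.487
endloop
endfacet
facet normal -0.429 -0.689 0.584
outer loop
vertex 1.685 2.618 -1.294
vertex 2.046 2.23 -1.487
vertex 2.711 2.984 -0.109
endloop
endfacet
facet normal -0.431 -0.688 0.584
outer loop
vertex 2.711 2.984 -0.109
vertex 2.046 2.23 -1.487
vertex 3.072 2.595 -0.301
endloop
endfacet
facet normal 0.637 0.227 0.737
outer loop
vertex 2.711 2.984 -0.109
vertex 3.072 2.595 -0.301
vertex 3.143 3.193 -0.547
endloop
endfacet
facet normal -0.637 -0.228 -0.736
outer loop
vertex 2.046 2.23 -1.487
vertex 2.117 2.827 -1.733
vertex 2.46 2.291 -1.864
endloop
endfacet
facet normal 0.232 -0.968 0.098
outer loop
vertex 2.046 2.23 -1.487
vertex 2.46 2.291 -1.864
vertex 3.072 2.595 -0.301
endloop
endfacet
facet normal 0.233 -0.968 0.097
outer loop
vertex 3.072 2.595 -0.301
vertex 2.46 2.291 -1.864
vertex 3.486 2.657 -0.679
endloop
endfacet
facet normal 0.638 0.227 0.736
outer loop
vertex 3.072 2.595 -0.301
vertex 3.486 2.657 -0.679
vertex 3.143 3.193 -0.547
endloop
endfacet
facet normal -0.637 -0.228 -0.736
outer loop
vertex 2.46 2.291 -1.864
vertex 2.117 2.827 -1.733
vertex 2.616 2.756 -2.143
endloop
endfacet
facet normal 0.719 -0.519 -0.462
outer loop
vertex 2.46 2.291 -1.864
vertex 2.616 2.756 -2.143
vertex 3.486 2.657 -0.679
endloop
endfacet
facet normal 0.720 -0.518 -0.463
outer loop
vertex 3.486 2.657 -0.679
vertex 2.616 2.756 -2.143
vertex 3.642 3.122 -0.957
endloop
endfacet
facet normal 0.637 0.226 0.737
outer loop
vertex 3.486 2.657 -0.679
vertex 3.642 3.122 -0.957
vertex 3.143 3.193 -0.547
endloop
endfacet
facet normal -0.637 -0.228 -0.736
outer loop
vertex 2.616 2.756 -2.143
vertex 2.117 2.827 -1.733
vertex 2.396 3.275 -2.113
endloop
endfacet
facet normal 0.665 0.321 -0.674
outer loop
vertex 2.616 2.756 -2.143
vertex 2.396 3.275 -2.113
vertex 3.642 3.122 -0.957
endloop
endfacet
facet normal 0.665 0.321 -0.674
outer loop
vertex 3.642 3.122 -0.957
vertex 2.396 3.275 -2.113
vertex 3.422 3.64 -0.927
endloop
endfacet
facet normal 0.637 0.228 0.736
outer loop
vertex 3.642 3.122 -0.957
vertex 3.422 3.64 -0.927
vertex 3.143 3.193 -0.547
endloop
endfacet
facet normal 0.532 -0.665 -0.525
outer loop
vertex 4.415 -2.725 2.698
vertex 4.048 -2.718 2.317
vertex 4.454 -2.379 2.299
endloop
endfacet
facet normal 0.567 0.594 0.570
outer loop
vertex 4.415 -2.725 2.698
vertex 4.454 -2.379 2.299
vertex 3.472 -2.002 2.883
endloop
endfacet
facet normal 0.532 -0.665 -0.525
outer loop
vertex 4.454 -2.379 2.299
vertex 4.048 -2.718 2.317
vertex 4.086 -2.372 1.917
endloop
endfacet
facet normal 0.238 0.948 -0.212
outer loop
vertex 4.454 -2.379 2.299
vertex 4.086 -2.372 1.917
vertex 3.472 -2.002 2.883
endloop
endfacet
facet normal 0.533 -0.664 -0.524
outer loop
vertex 4.086 -2.372 1.917
vertex 4.048 -2.718 2.317
vertex 3.68 -2.712 1.935
endloop
endfacet
facet normal -0.539 0.613 -0.577
outer loop
vertex 4.086 -2.372 1.917
vertex 3.68 -2.712 1.935
vertex 3.472 -2.002 2.883
endloop
endfacet
facet normal 0.533 -0.664 -0.524
outer loop
vertex 3.68 -2.712 1.935
vertex 4.048 -2.718 2.317
vertex 3.641 -3.058 2.334
endloop
endfacet
facet normal -0.984 -0.074 -0.160
outer loop
vertex 3.68 -2.712 1.935
vertex 3.641 -3.058 2.334
vertex 3.472 -2.002 2.883
endloop
endfacet
facet normal 0.533 -0.664 -0.525
outer loop
vertex 3.641 -3.058 2.334
vertex 4.048 -2.718 2.317
vertex 4.009 -3.065 2.716
endloop
endfacet
facet normal -0.655 -0.429 0.623
outer loop
vertex 3.641 -3.058 2.334
vertex 4.009 -3.065 2.716
vertex 3.472 -2.002 2.883
endloop
endfacet
facet normal 0.533 -0.664 -0.525
outer loop
vertex 4.009 -3.065 2.716
vertex 4.048 -2.718 2.317
vertex 4.415 -2.725 2.698
endloop
endfacet
facet normal 0.122 -0.094 0.988
outer loop
vertex 4.009 -3.065 2.716
vertex 4.415 -2.725 2.698
vertex 3.472 -2.002 2.883
endloop
endfacet

endsolid


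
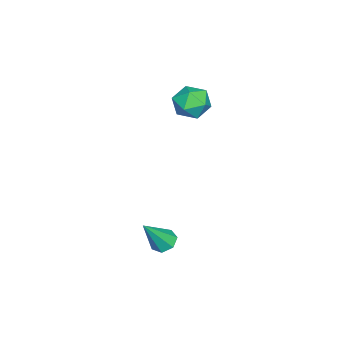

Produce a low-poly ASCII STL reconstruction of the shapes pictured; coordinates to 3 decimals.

solid 
facet normal -0.849 0.078 0.523
outer loop
vertex -3.773 -3.576 2.616
vertex -3.37 -4.07 3.344
vertex -3.299 -3.105 3.316
endloop
endfacet
facet normal -0.765 0.637 0.089
outer loop
vertex -3.773 -3.576 2.616
vertex -3.299 -3.105 3.316
vertex -3.186 -2.84 2.393
endloop
endfacet
facet normal -0.713 0.393 -0.580
outer loop
vertex -3.773 -3.576 2.616
vertex -3.186 -2.84 2.393
vertex -3.186 -3.641 1.85
endloop
endfacet
facet normal -0.765 -0.318 -0.559
outer loop
vertex -3.773 -3.576 2.616
vertex -3.186 -3.641 1.85
vertex -3.3 -4.4 2.438
endloop
endfacet
facet normal -0.849 -0.514 0.122
outer loop
vertex -3.773 -3.576 2.616
vertex -3.3 -4.4 2.438
vertex -3.37 -4.07 3.344
endloop
endfacet
facet normal -0.147 0.955 0.256
outer loop
vertex -3.186 -2.84 2.393
vertex -3.299 -3.105 3.316
vertex -2.42 -2.88 2.982
endloop
endfacet
facet normal -0.284 0.049 0.958
outer loop
vertex -3.299 -3.105 3.316
vertex -3.37 -4.07 3.344
vertex -2.534 -3.639 3.57
endloop
endfacet
facet normal -0.285 -0.908 0.309
outer loop
vertex -3.37 -4.07 3.344
vertex -3.3 -4.4 2.438
vertex -2.534 -4.44 3.027
endloop
endfacet
facet normal -0.150 -0.591 -0.792
outer loop
vertex -3.3 -4.4 2.438
vertex -3.186 -3.641 1.85
vertex -2.421 -4.175 2.104
endloop
endfacet
facet normal -0.065 0.560 -0.826
outer loop
vertex -3.186 -3.641 1.85
vertex -3.186 -2.84 2.393
vertex -2.35 -3.21 2.076
endloop
endfacet
facet normal 0.765 0.318 0.559
outer loop
vertex -1.947 -3.704 2.804
vertex -2.42 -2.88 2.982
vertex -2.534 -3.639 3.57
endloop
endfacet
facet normal 0.713 -0.393 0.580
outer loop
vertex -1.947 -3.704 2.804
vertex -2.534 -3.639 3.57
vertex -2.534 -4.44 3.027
endloop
endfacet
facet normal 0.765 -0.637 -0.089
outer loop
vertex -1.947 -3.704 2.804
vertex -2.534 -4.44 3.027
vertex -2.421 -4.175 2.104
endloop
endfacet
facet normal 0.849 -0.078 -0.523
outer loop
vertex -1.947 -3.704 2.804
vertex -2.421 -4.175 2.104
vertex -2.35 -3.21 2.076
endloop
endfacet
facet normal 0.849 0.514 -0.122
outer loop
vertex -1.947 -3.704 2.804
vertex -2.35 -3.21 2.076
vertex -2.42 -2.88 2.982
endloop
endfacet
facet normal 0.150 0.591 0.792
outer loop
vertex -2.534 -3.639 3.57
vertex -2.42 -2.88 2.982
vertex -3.299 -3.105 3.316
endloop
endfacet
facet normal 0.065 -0.560 0.826
outer loop
vertex -2.534 -4.44 3.027
vertex -2.534 -3.639 3.57
vertex -3.37 -4.07 3.344
endloop
endfacet
facet normal 0.147 -0.955 -0.256
outer loop
vertex -2.421 -4.175 2.104
vertex -2.534 -4.44 3.027
vertex -3.3 -4.4 2.438
endloop
endfacet
facet normal 0.284 -0.049 -0.958
outer loop
vertex -2.35 -3.21 2.076
vertex -2.421 -4.175 2.104
vertex -3.186 -3.641 1.85
endloop
endfacet
facet normal 0.285 0.908 -0.309
outer loop
vertex -2.42 -2.88 2.982
vertex -2.35 -3.21 2.076
vertex -3.186 -2.84 2.393
endloop
endfacet
facet normal -0.476 0.322 -0.818
outer loop
vertex 1.885 -2.935 -3.281
vertex 1.516 -3.482 -3.282
vertex 1.396 -2.905 -2.985
endloop
endfacet
facet normal 0.342 0.807 0.482
outer loop
vertex 1.885 -2.935 -3.281
vertex 1.396 -2.905 -2.985
vertex 2.424 -4.098 -1.718
endloop
endfacet
facet normal -0.477 0.322 -0.818
outer loop
vertex 1.396 -2.905 -2.985
vertex 1.516 -3.482 -3.282
vertex 0.997 -3.31 -2.912
endloop
endfacet
facet normal -0.372 0.506 0.778
outer loop
vertex 1.396 -2.905 -2.985
vertex 0.997 -3.31 -2.912
vertex 2.424 -4.098 -1.718
endloop
endfacet
facet normal -0.476 0.323 -0.818
outer loop
vertex 0.997 -3.31 -2.912
vertex 1.516 -3.482 -3.282
vertex 0.989 -3.844 -3.118
endloop
endfacet
facet normal -0.699 -0.248 0.671
outer loop
vertex 0.997 -3.31 -2.912
vertex 0.989 -3.844 -3.118
vertex 2.424 -4.098 -1.718
endloop
endfacet
facet normal -0.476 0.322 -0.818
outer loop
vertex 0.989 -3.844 -3.118
vertex 1.516 -3.482 -3.282
vertex 1.377 -4.106 -3.447
endloop
endfacet
facet normal -0.393 -0.887 0.242
outer loop
vertex 0.989 -3.844 -3.118
vertex 1.377 -4.106 -3.447
vertex 2.424 -4.098 -1.718
endloop
endfacet
facet normal -0.475 0.322 -0.819
outer loop
vertex 1.377 -4.106 -3.447
vertex 1.516 -3.482 -3.282
vertex 1.87 -3.898 -3.651
endloop
endfacet
facet normal 0.315 -0.930 -0.187
outer loop
vertex 1.377 -4.106 -3.447
vertex 1.87 -3.898 -3.651
vertex 2.424 -4.098 -1.718
endloop
endfacet
facet normal -0.476 0.321 -0.819
outer loop
vertex 1.87 -3.898 -3.651
vertex 1.516 -3.482 -3.282
vertex 2.096 -3.377 -3.578
endloop
endfacet
facet normal 0.892 -0.346 -0.291
outer loop
vertex 1.87 -3.898 -3.651
vertex 2.096 -3.377 -3.578
vertex 2.424 -4.098 -1.718
endloop
endfacet
facet normal -0.476 0.323 -0.818
outer loop
vertex 2.096 -3.377 -3.578
vertex 1.516 -3.482 -3.282
vertex 1.885 -2.935 -3.281
endloop
endfacet
facet normal 0.904 0.427 0.006
outer loop
vertex 2.096 -3.377 -3.578
vertex 1.885 -2.935 -3.281
vertex 2.424 -4.098 -1.718
endloop
endfacet

endsolid


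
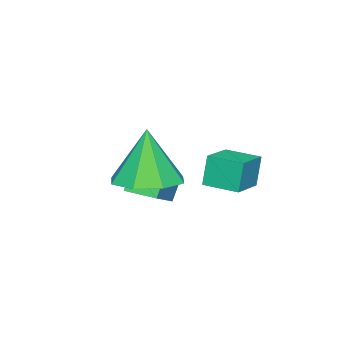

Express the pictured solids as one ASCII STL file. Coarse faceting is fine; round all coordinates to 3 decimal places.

solid 
facet normal -0.970 -0.084 -0.228
outer loop
vertex -0.921 -0.871 1.158
vertex -1.013 0.275 1.125
vertex -0.669 -0.882 0.088
endloop
endfacet
facet normal 0.080 -0.996 0.029
outer loop
vertex 0.553 -0.775 0.375
vertex -0.921 -0.871 1.158
vertex -0.669 -0.882 0.088
endloop
endfacet
facet normal -0.970 -0.085 -0.227
outer loop
vertex -0.669 -0.882 0.088
vertex -1.013 0.275 1.125
vertex -0.761 0.264 0.054
endloop
endfacet
facet normal 0.229 -0.010 -0.973
outer loop
vertex -0.761 0.264 0.054
vertex 0.553 -0.775 0.375
vertex -0.669 -0.882 0.088
endloop
endfacet
facet normal -0.229 0.010 0.973
outer loop
vertex -0.921 -0.871 1.158
vertex 0.209 0.382 1.412
vertex -1.013 0.275 1.125
endloop
endfacet
facet normal 0.080 -0.996 0.029
outer loop
vertex 0.301 -0.764 1.446
vertex -0.921 -0.871 1.158
vertex 0.553 -0.775 0.375
endloop
endfacet
facet normal -0.230 0.010 0.973
outer loop
vertex 0.301 -0.764 1.446
vertex 0.209 0.382 1.412
vertex -0.921 -0.871 1.158
endloop
endfacet
facet normal -0.080 0.996 -0.029
outer loop
vertex -1.013 0.275 1.125
vertex 0.209 0.382 1.412
vertex -0.761 0.264 0.054
endloop
endfacet
facet normal 0.230 -0.010 -0.973
outer loop
vertex 0.461 0.371 0.342
vertex 0.553 -0.775 0.375
vertex -0.761 0.264 0.054
endloop
endfacet
facet normal -0.080 0.996 -0.029
outer loop
vertex -0.761 0.264 0.054
vertex 0.209 0.382 1.412
vertex 0.461 0.371 0.342
endloop
endfacet
facet normal 0.970 0.084 0.227
outer loop
vertex 0.461 0.371 0.342
vertex 0.301 -0.764 1.446
vertex 0.553 -0.775 0.375
endloop
endfacet
facet normal 0.970 0.085 0.228
outer loop
vertex 0.209 0.382 1.412
vertex 0.301 -0.764 1.446
vertex 0.461 0.371 0.342
endloop
endfacet
facet normal 0.156 0.107 -0.982
outer loop
vertex 3.581 -1.86 1.439
vertex 2.686 -1.26 1.362
vertex 3.729 -1.055 1.55
endloop
endfacet
facet normal 0.783 -0.224 0.580
outer loop
vertex 3.581 -1.86 1.439
vertex 3.729 -1.055 1.55
vertex 2.394 -1.46 3.198
endloop
endfacet
facet normal 0.156 0.108 -0.982
outer loop
vertex 3.729 -1.055 1.55
vertex 2.686 -1.26 1.362
vertex 3.267 -0.369 1.552
endloop
endfacet
facet normal 0.645 0.433 0.629
outer loop
vertex 3.729 -1.055 1.55
vertex 3.267 -0.369 1.552
vertex 2.394 -1.46 3.198
endloop
endfacet
facet normal 0.156 0.107 -0.982
outer loop
vertex 3.267 -0.369 1.552
vertex 2.686 -1.26 1.362
vertex 2.464 -0.206 1.442
endloop
endfacet
facet normal 0.085 0.809 0.581
outer loop
vertex 3.267 -0.369 1.552
vertex 2.464 -0.206 1.442
vertex 2.394 -1.46 3.198
endloop
endfacet
facet normal 0.157 0.108 -0.982
outer loop
vertex 2.464 -0.206 1.442
vertex 2.686 -1.26 1.362
vertex 1.791 -0.659 1.285
endloop
endfacet
facet normal -0.567 0.681 0.464
outer loop
vertex 2.464 -0.206 1.442
vertex 1.791 -0.659 1.285
vertex 2.394 -1.46 3.198
endloop
endfacet
facet normal 0.156 0.106 -0.982
outer loop
vertex 1.791 -0.659 1.285
vertex 2.686 -1.26 1.362
vertex 1.642 -1.465 1.174
endloop
endfacet
facet normal -0.930 0.124 0.345
outer loop
vertex 1.791 -0.659 1.285
vertex 1.642 -1.465 1.174
vertex 2.394 -1.46 3.198
endloop
endfacet
facet normal 0.156 0.108 -0.982
outer loop
vertex 1.642 -1.465 1.174
vertex 2.686 -1.26 1.362
vertex 2.105 -2.15 1.172
endloop
endfacet
facet normal -0.791 -0.536 0.295
outer loop
vertex 1.642 -1.465 1.174
vertex 2.105 -2.15 1.172
vertex 2.394 -1.46 3.198
endloop
endfacet
facet normal 0.156 0.107 -0.982
outer loop
vertex 2.105 -2.15 1.172
vertex 2.686 -1.26 1.362
vertex 2.908 -2.314 1.282
endloop
endfacet
facet normal -0.233 -0.910 0.343
outer loop
vertex 2.105 -2.15 1.172
vertex 2.908 -2.314 1.282
vertex 2.394 -1.46 3.198
endloop
endfacet
facet normal 0.157 0.107 -0.982
outer loop
vertex 2.908 -2.314 1.282
vertex 2.686 -1.26 1.362
vertex 3.581 -1.86 1.439
endloop
endfacet
facet normal 0.420 -0.782 0.461
outer loop
vertex 2.908 -2.314 1.282
vertex 3.581 -1.86 1.439
vertex 2.394 -1.46 3.198
endloop
endfacet
facet normal -0.837 -0.178 -0.517
outer loop
vertex 0.408 -2.695 0.325
vertex 0.255 -1.691 0.227
vertex 0.86 -2.697 -0.407
endloop
endfacet
facet normal 0.150 -0.984 0.095
outer loop
vertex 2.125 -2.429 0.373
vertex 0.408 -2.695 0.325
vertex 0.86 -2.697 -0.407
endloop
endfacet
facet normal -0.837 -0.178 -0.517
outer loop
vertex 0.86 -2.697 -0.407
vertex 0.255 -1.691 0.227
vertex 0.707 -1.693 -0.505
endloop
endfacet
facet normal 0.525 -0.003 -0.851
outer loop
vertex 0.707 -1.693 -0.505
vertex 2.125 -2.429 0.373
vertex 0.86 -2.697 -0.407
endloop
endfacet
facet normal -0.525 0.003 0.851
outer loop
vertex 0.408 -2.695 0.325
vertex 1.52 -1.423 1.007
vertex 0.255 -1.691 0.227
endloop
endfacet
facet normal 0.150 -0.984 0.095
outer loop
vertex 1.673 -2.427 1.105
vertex 0.408 -2.695 0.325
vertex 2.125 -2.429 0.373
endloop
endfacet
facet normal -0.525 0.003 0.851
outer loop
vertex 1.673 -2.427 1.105
vertex 1.52 -1.423 1.007
vertex 0.408 -2.695 0.325
endloop
endfacet
facet normal -0.150 0.984 -0.095
outer loop
vertex 0.255 -1.691 0.227
vertex 1.52 -1.423 1.007
vertex 0.707 -1.693 -0.505
endloop
endfacet
facet normal 0.525 -0.003 -0.851
outer loop
vertex 1.972 -1.425 0.275
vertex 2.125 -2.429 0.373
vertex 0.707 -1.693 -0.505
endloop
endfacet
facet normal -0.150 0.984 -0.095
outer loop
vertex 0.707 -1.693 -0.505
vertex 1.52 -1.423 1.007
vertex 1.972 -1.425 0.275
endloop
endfacet
facet normal 0.837 0.178 0.517
outer loop
vertex 1.972 -1.425 0.275
vertex 1.673 -2.427 1.105
vertex 2.125 -2.429 0.373
endloop
endfacet
facet normal 0.837 0.178 0.517
outer loop
vertex 1.52 -1.423 1.007
vertex 1.673 -2.427 1.105
vertex 1.972 -1.425 0.275
endloop
endfacet

endsolid


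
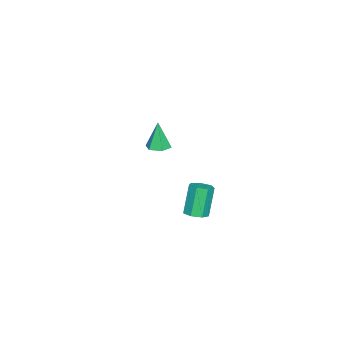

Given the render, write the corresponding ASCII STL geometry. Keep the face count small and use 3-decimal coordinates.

solid 
facet normal 0.395 -0.004 -0.919
outer loop
vertex 4.126 1.532 2.389
vertex 3.775 2.045 2.236
vertex 4.363 2.024 2.489
endloop
endfacet
facet normal 0.813 -0.463 0.352
outer loop
vertex 4.126 1.532 2.389
vertex 4.363 2.024 2.489
vertex 3.435 1.541 3.997
endloop
endfacet
facet normal 0.813 -0.463 0.352
outer loop
vertex 3.435 1.541 3.997
vertex 4.363 2.024 2.489
vertex 3.672 2.033 4.097
endloop
endfacet
facet normal -0.396 0.004 0.918
outer loop
vertex 3.435 1.541 3.997
vertex 3.672 2.033 4.097
vertex 3.085 2.055 3.844
endloop
endfacet
facet normal 0.395 -0.005 -0.919
outer loop
vertex 4.363 2.024 2.489
vertex 3.775 2.045 2.236
vertex 4.158 2.532 2.398
endloop
endfacet
facet normal 0.841 0.404 0.359
outer loop
vertex 4.363 2.024 2.489
vertex 4.158 2.532 2.398
vertex 3.672 2.033 4.097
endloop
endfacet
facet normal 0.842 0.403 0.359
outer loop
vertex 3.672 2.033 4.097
vertex 4.158 2.532 2.398
vertex 3.467 2.542 4.006
endloop
endfacet
facet normal -0.396 0.005 0.918
outer loop
vertex 3.672 2.033 4.097
vertex 3.467 2.542 4.006
vertex 3.085 2.055 3.844
endloop
endfacet
facet normal 0.395 -0.005 -0.919
outer loop
vertex 4.158 2.532 2.398
vertex 3.775 2.045 2.236
vertex 3.665 2.674 2.185
endloop
endfacet
facet normal 0.237 0.967 0.096
outer loop
vertex 4.158 2.532 2.398
vertex 3.665 2.674 2.185
vertex 3.467 2.542 4.006
endloop
endfacet
facet normal 0.235 0.967 0.096
outer loop
vertex 3.467 2.542 4.006
vertex 3.665 2.674 2.185
vertex 2.974 2.683 3.793
endloop
endfacet
facet normal -0.395 0.005 0.918
outer loop
vertex 3.467 2.542 4.006
vertex 2.974 2.683 3.793
vertex 3.085 2.055 3.844
endloop
endfacet
facet normal 0.394 -0.006 -0.919
outer loop
vertex 3.665 2.674 2.185
vertex 3.775 2.045 2.236
vertex 3.255 2.342 2.011
endloop
endfacet
facet normal -0.547 0.802 -0.240
outer loop
vertex 3.665 2.674 2.185
vertex 3.255 2.342 2.011
vertex 2.974 2.683 3.793
endloop
endfacet
facet normal -0.547 0.802 -0.240
outer loop
vertex 2.974 2.683 3.793
vertex 3.255 2.342 2.011
vertex 2.564 2.351 3.619
endloop
endfacet
facet normal -0.394 0.005 0.919
outer loop
vertex 2.974 2.683 3.793
vertex 2.564 2.351 3.619
vertex 3.085 2.055 3.844
endloop
endfacet
facet normal 0.395 -0.005 -0.919
outer loop
vertex 3.255 2.342 2.011
vertex 3.775 2.045 2.236
vertex 3.237 1.787 2.006
endloop
endfacet
facet normal -0.918 0.033 -0.395
outer loop
vertex 3.255 2.342 2.011
vertex 3.237 1.787 2.006
vertex 2.564 2.351 3.619
endloop
endfacet
facet normal -0.918 0.033 -0.395
outer loop
vertex 2.564 2.351 3.619
vertex 3.237 1.787 2.006
vertex 2.546 1.796 3.614
endloop
endfacet
facet normal -0.394 0.005 0.919
outer loop
vertex 2.564 2.351 3.619
vertex 2.546 1.796 3.614
vertex 3.085 2.055 3.844
endloop
endfacet
facet normal 0.396 -0.006 -0.918
outer loop
vertex 3.237 1.787 2.006
vertex 3.775 2.045 2.236
vertex 3.624 1.427 2.175
endloop
endfacet
facet normal -0.598 -0.761 -0.253
outer loop
vertex 3.237 1.787 2.006
vertex 3.624 1.427 2.175
vertex 2.546 1.796 3.614
endloop
endfacet
facet normal -0.597 -0.762 -0.252
outer loop
vertex 2.546 1.796 3.614
vertex 3.624 1.427 2.175
vertex 2.934 1.436 3.783
endloop
endfacet
facet normal -0.395 0.006 0.919
outer loop
vertex 2.546 1.796 3.614
vertex 2.934 1.436 3.783
vertex 3.085 2.055 3.844
endloop
endfacet
facet normal 0.393 -0.005 -0.919
outer loop
vertex 3.624 1.427 2.175
vertex 3.775 2.045 2.236
vertex 4.126 1.532 2.389
endloop
endfacet
facet normal 0.172 -0.982 0.079
outer loop
vertex 3.624 1.427 2.175
vertex 4.126 1.532 2.389
vertex 2.934 1.436 3.783
endloop
endfacet
facet normal 0.172 -0.982 0.079
outer loop
vertex 2.934 1.436 3.783
vertex 4.126 1.532 2.389
vertex 3.435 1.541 3.997
endloop
endfacet
facet normal -0.394 0.005 0.919
outer loop
vertex 2.934 1.436 3.783
vertex 3.435 1.541 3.997
vertex 3.085 2.055 3.844
endloop
endfacet
facet normal 0.143 0.080 -0.986
outer loop
vertex -2.824 -3.348 1.244
vertex -3.478 -3.081 1.171
vertex -2.928 -2.647 1.286
endloop
endfacet
facet normal 0.874 0.101 0.475
outer loop
vertex -2.824 -3.348 1.244
vertex -2.928 -2.647 1.286
vertex -3.722 -3.219 2.869
endloop
endfacet
facet normal 0.143 0.080 -0.986
outer loop
vertex -2.928 -2.647 1.286
vertex -3.478 -3.081 1.171
vertex -3.582 -2.38 1.213
endloop
endfacet
facet normal 0.294 0.843 0.452
outer loop
vertex -2.928 -2.647 1.286
vertex -3.582 -2.38 1.213
vertex -3.722 -3.219 2.869
endloop
endfacet
facet normal 0.141 0.080 -0.987
outer loop
vertex -3.582 -2.38 1.213
vertex -3.478 -3.081 1.171
vertex -4.132 -2.814 1.099
endloop
endfacet
facet normal -0.628 0.714 0.309
outer loop
vertex -3.582 -2.38 1.213
vertex -4.132 -2.814 1.099
vertex -3.722 -3.219 2.869
endloop
endfacet
facet normal 0.141 0.080 -0.987
outer loop
vertex -4.132 -2.814 1.099
vertex -3.478 -3.081 1.171
vertex -4.028 -3.515 1.057
endloop
endfacet
facet normal -0.970 -0.155 0.189
outer loop
vertex -4.132 -2.814 1.099
vertex -4.028 -3.515 1.057
vertex -3.722 -3.219 2.869
endloop
endfacet
facet normal 0.142 0.079 -0.987
outer loop
vertex -4.028 -3.515 1.057
vertex -3.478 -3.081 1.171
vertex -3.374 -3.782 1.13
endloop
endfacet
facet normal -0.390 -0.896 0.212
outer loop
vertex -4.028 -3.515 1.057
vertex -3.374 -3.782 1.13
vertex -3.722 -3.219 2.869
endloop
endfacet
facet normal 0.142 0.079 -0.987
outer loop
vertex -3.374 -3.782 1.13
vertex -3.478 -3.081 1.171
vertex -2.824 -3.348 1.244
endloop
endfacet
facet normal 0.533 -0.768 0.355
outer loop
vertex -3.374 -3.782 1.13
vertex -2.824 -3.348 1.244
vertex -3.722 -3.219 2.869
endloop
endfacet

endsolid


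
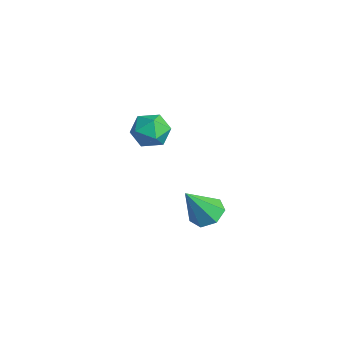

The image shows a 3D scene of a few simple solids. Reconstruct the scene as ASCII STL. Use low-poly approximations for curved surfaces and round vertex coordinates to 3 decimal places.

solid 
facet normal -0.080 0.538 -0.839
outer loop
vertex 2.332 0.995 -3.145
vertex 1.758 1.541 -2.74
vertex 2.645 1.603 -2.785
endloop
endfacet
facet normal 0.877 -0.478 0.044
outer loop
vertex 2.332 0.995 -3.145
vertex 2.645 1.603 -2.785
vertex 1.922 0.439 -1.02
endloop
endfacet
facet normal -0.080 0.537 -0.840
outer loop
vertex 2.645 1.603 -2.785
vertex 1.758 1.541 -2.74
vertex 2.289 2.164 -2.392
endloop
endfacet
facet normal 0.852 0.203 0.483
outer loop
vertex 2.645 1.603 -2.785
vertex 2.289 2.164 -2.392
vertex 1.922 0.439 -1.02
endloop
endfacet
facet normal -0.080 0.537 -0.840
outer loop
vertex 2.289 2.164 -2.392
vertex 1.758 1.541 -2.74
vertex 1.533 2.256 -2.261
endloop
endfacet
facet normal 0.207 0.582 0.787
outer loop
vertex 2.289 2.164 -2.392
vertex 1.533 2.256 -2.261
vertex 1.922 0.439 -1.02
endloop
endfacet
facet normal -0.080 0.537 -0.840
outer loop
vertex 1.533 2.256 -2.261
vertex 1.758 1.541 -2.74
vertex 0.947 1.81 -2.491
endloop
endfacet
facet normal -0.572 0.376 0.729
outer loop
vertex 1.533 2.256 -2.261
vertex 0.947 1.81 -2.491
vertex 1.922 0.439 -1.02
endloop
endfacet
facet normal -0.079 0.538 -0.839
outer loop
vertex 0.947 1.81 -2.491
vertex 1.758 1.541 -2.74
vertex 0.971 1.161 -2.909
endloop
endfacet
facet normal -0.899 -0.261 0.353
outer loop
vertex 0.947 1.81 -2.491
vertex 0.971 1.161 -2.909
vertex 1.922 0.439 -1.02
endloop
endfacet
facet normal -0.079 0.538 -0.839
outer loop
vertex 0.971 1.161 -2.909
vertex 1.758 1.541 -2.74
vertex 1.588 0.798 -3.2
endloop
endfacet
facet normal -0.527 -0.848 -0.059
outer loop
vertex 0.971 1.161 -2.909
vertex 1.588 0.798 -3.2
vertex 1.922 0.439 -1.02
endloop
endfacet
facet normal -0.080 0.538 -0.839
outer loop
vertex 1.588 0.798 -3.2
vertex 1.758 1.541 -2.74
vertex 2.332 0.995 -3.145
endloop
endfacet
facet normal 0.265 -0.944 -0.196
outer loop
vertex 1.588 0.798 -3.2
vertex 2.332 0.995 -3.145
vertex 1.922 0.439 -1.02
endloop
endfacet
facet normal -0.881 -0.448 0.151
outer loop
vertex -4.776 1.321 -0.997
vertex -4.331 0.393 -1.152
vertex -4.372 0.798 -0.193
endloop
endfacet
facet normal -0.837 0.159 0.524
outer loop
vertex -4.776 1.321 -0.997
vertex -4.372 0.798 -0.193
vertex -4.226 1.826 -0.272
endloop
endfacet
facet normal -0.720 0.691 0.064
outer loop
vertex -4.776 1.321 -0.997
vertex -4.226 1.826 -0.272
vertex -4.095 2.056 -1.279
endloop
endfacet
facet normal -0.692 0.414 -0.592
outer loop
vertex -4.776 1.321 -0.997
vertex -4.095 2.056 -1.279
vertex -4.16 1.171 -1.822
endloop
endfacet
facet normal -0.791 -0.290 -0.538
outer loop
vertex -4.776 1.321 -0.997
vertex -4.16 1.171 -1.822
vertex -4.331 0.393 -1.152
endloop
endfacet
facet normal -0.270 0.112 0.956
outer loop
vertex -4.226 1.826 -0.272
vertex -4.372 0.798 -0.193
vertex -3.44 1.209 0.022
endloop
endfacet
facet normal -0.342 -0.871 0.353
outer loop
vertex -4.372 0.798 -0.193
vertex -4.331 0.393 -1.152
vertex -3.505 0.324 -0.521
endloop
endfacet
facet normal -0.197 -0.615 -0.764
outer loop
vertex -4.331 0.393 -1.152
vertex -4.16 1.171 -1.822
vertex -3.374 0.554 -1.528
endloop
endfacet
facet normal -0.035 0.525 -0.851
outer loop
vertex -4.16 1.171 -1.822
vertex -4.095 2.056 -1.279
vertex -3.228 1.582 -1.607
endloop
endfacet
facet normal -0.081 0.974 0.212
outer loop
vertex -4.095 2.056 -1.279
vertex -4.226 1.826 -0.272
vertex -3.269 1.987 -0.648
endloop
endfacet
facet normal 0.692 -0.414 0.592
outer loop
vertex -2.824 1.059 -0.803
vertex -3.44 1.209 0.022
vertex -3.505 0.324 -0.521
endloop
endfacet
facet normal 0.720 -0.691 -0.064
outer loop
vertex -2.824 1.059 -0.803
vertex -3.505 0.324 -0.521
vertex -3.374 0.554 -1.528
endloop
endfacet
facet normal 0.837 -0.159 -0.524
outer loop
vertex -2.824 1.059 -0.803
vertex -3.374 0.554 -1.528
vertex -3.228 1.582 -1.607
endloop
endfacet
facet normal 0.881 0.448 -0.151
outer loop
vertex -2.824 1.059 -0.803
vertex -3.228 1.582 -1.607
vertex -3.269 1.987 -0.648
endloop
endfacet
facet normal 0.791 0.290 0.538
outer loop
vertex -2.824 1.059 -0.803
vertex -3.269 1.987 -0.648
vertex -3.44 1.209 0.022
endloop
endfacet
facet normal 0.035 -0.525 0.851
outer loop
vertex -3.505 0.324 -0.521
vertex -3.44 1.209 0.022
vertex -4.372 0.798 -0.193
endloop
endfacet
facet normal 0.081 -0.974 -0.212
outer loop
vertex -3.374 0.554 -1.528
vertex -3.505 0.324 -0.521
vertex -4.331 0.393 -1.152
endloop
endfacet
facet normal 0.270 -0.112 -0.956
outer loop
vertex -3.228 1.582 -1.607
vertex -3.374 0.554 -1.528
vertex -4.16 1.171 -1.822
endloop
endfacet
facet normal 0.342 0.871 -0.353
outer loop
vertex -3.269 1.987 -0.648
vertex -3.228 1.582 -1.607
vertex -4.095 2.056 -1.279
endloop
endfacet
facet normal 0.197 0.615 0.764
outer loop
vertex -3.44 1.209 0.022
vertex -3.269 1.987 -0.648
vertex -4.226 1.826 -0.272
endloop
endfacet

endsolid


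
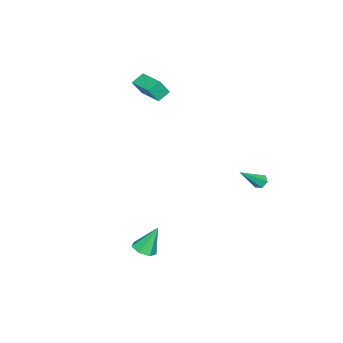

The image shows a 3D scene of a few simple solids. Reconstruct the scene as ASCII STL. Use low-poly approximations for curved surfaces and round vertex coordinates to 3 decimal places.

solid 
facet normal 0.272 -0.353 -0.895
outer loop
vertex 4.371 0.423 -4.842
vertex 3.842 -0.147 -4.778
vertex 3.756 0.565 -5.085
endloop
endfacet
facet normal 0.198 0.978 0.071
outer loop
vertex 4.371 0.423 -4.842
vertex 3.756 0.565 -5.085
vertex 3.338 0.507 -3.122
endloop
endfacet
facet normal 0.273 -0.353 -0.895
outer loop
vertex 3.756 0.565 -5.085
vertex 3.842 -0.147 -4.778
vertex 3.206 0.17 -5.097
endloop
endfacet
facet normal -0.579 0.809 -0.099
outer loop
vertex 3.756 0.565 -5.085
vertex 3.206 0.17 -5.097
vertex 3.338 0.507 -3.122
endloop
endfacet
facet normal 0.273 -0.353 -0.895
outer loop
vertex 3.206 0.17 -5.097
vertex 3.842 -0.147 -4.778
vertex 3.135 -0.463 -4.869
endloop
endfacet
facet normal -0.991 0.127 0.045
outer loop
vertex 3.206 0.17 -5.097
vertex 3.135 -0.463 -4.869
vertex 3.338 0.507 -3.122
endloop
endfacet
facet normal 0.273 -0.353 -0.895
outer loop
vertex 3.135 -0.463 -4.869
vertex 3.842 -0.147 -4.778
vertex 3.597 -0.858 -4.572
endloop
endfacet
facet normal -0.730 -0.558 0.394
outer loop
vertex 3.135 -0.463 -4.869
vertex 3.597 -0.858 -4.572
vertex 3.338 0.507 -3.122
endloop
endfacet
facet normal 0.273 -0.353 -0.895
outer loop
vertex 3.597 -0.858 -4.572
vertex 3.842 -0.147 -4.778
vertex 4.244 -0.718 -4.43
endloop
endfacet
facet normal 0.007 -0.727 0.686
outer loop
vertex 3.597 -0.858 -4.572
vertex 4.244 -0.718 -4.43
vertex 3.338 0.507 -3.122
endloop
endfacet
facet normal 0.273 -0.353 -0.895
outer loop
vertex 4.244 -0.718 -4.43
vertex 3.842 -0.147 -4.778
vertex 4.588 -0.148 -4.55
endloop
endfacet
facet normal 0.667 -0.255 0.700
outer loop
vertex 4.244 -0.718 -4.43
vertex 4.588 -0.148 -4.55
vertex 3.338 0.507 -3.122
endloop
endfacet
facet normal 0.273 -0.354 -0.895
outer loop
vertex 4.588 -0.148 -4.55
vertex 3.842 -0.147 -4.778
vertex 4.371 0.423 -4.842
endloop
endfacet
facet normal 0.751 0.504 0.427
outer loop
vertex 4.588 -0.148 -4.55
vertex 4.371 0.423 -4.842
vertex 3.338 0.507 -3.122
endloop
endfacet
facet normal -0.745 0.443 0.499
outer loop
vertex -4.587 -3.538 4.07
vertex -3.546 -2.052 4.304
vertex -5.002 -3.087 3.05
endloop
endfacet
facet normal -0.569 -0.813 -0.128
outer loop
vertex -4.294 -3.508 2.576
vertex -4.587 -3.538 4.07
vertex -5.002 -3.087 3.05
endloop
endfacet
facet normal -0.745 0.444 0.498
outer loop
vertex -5.002 -3.087 3.05
vertex -3.546 -2.052 4.304
vertex -3.96 -1.601 3.284
endloop
endfacet
facet normal -0.348 0.379 -0.857
outer loop
vertex -3.96 -1.601 3.284
vertex -4.294 -3.508 2.576
vertex -5.002 -3.087 3.05
endloop
endfacet
facet normal 0.348 -0.379 0.857
outer loop
vertex -4.587 -3.538 4.07
vertex -2.838 -2.473 3.83
vertex -3.546 -2.052 4.304
endloop
endfacet
facet normal -0.569 -0.812 -0.128
outer loop
vertex -3.88 -3.959 3.596
vertex -4.587 -3.538 4.07
vertex -4.294 -3.508 2.576
endloop
endfacet
facet normal 0.349 -0.379 0.857
outer loop
vertex -3.88 -3.959 3.596
vertex -2.838 -2.473 3.83
vertex -4.587 -3.538 4.07
endloop
endfacet
facet normal 0.569 0.812 0.128
outer loop
vertex -3.546 -2.052 4.304
vertex -2.838 -2.473 3.83
vertex -3.96 -1.601 3.284
endloop
endfacet
facet normal -0.349 0.379 -0.857
outer loop
vertex -3.253 -2.022 2.81
vertex -4.294 -3.508 2.576
vertex -3.96 -1.601 3.284
endloop
endfacet
facet normal 0.569 0.812 0.128
outer loop
vertex -3.96 -1.601 3.284
vertex -2.838 -2.473 3.83
vertex -3.253 -2.022 2.81
endloop
endfacet
facet normal 0.745 -0.443 -0.498
outer loop
vertex -3.253 -2.022 2.81
vertex -3.88 -3.959 3.596
vertex -4.294 -3.508 2.576
endloop
endfacet
facet normal 0.745 -0.443 -0.499
outer loop
vertex -2.838 -2.473 3.83
vertex -3.88 -3.959 3.596
vertex -3.253 -2.022 2.81
endloop
endfacet
facet normal -0.607 0.409 -0.681
outer loop
vertex -4.171 3.722 -3.954
vertex -4.456 3.945 -3.566
vertex -4.045 4.205 -3.776
endloop
endfacet
facet normal 0.869 -0.046 -0.492
outer loop
vertex -4.171 3.722 -3.954
vertex -4.045 4.205 -3.776
vertex -3.164 3.075 -2.114
endloop
endfacet
facet normal -0.607 0.408 -0.682
outer loop
vertex -4.045 4.205 -3.776
vertex -4.456 3.945 -3.566
vertex -4.33 4.428 -3.389
endloop
endfacet
facet normal 0.700 0.706 0.109
outer loop
vertex -4.045 4.205 -3.776
vertex -4.33 4.428 -3.389
vertex -3.164 3.075 -2.114
endloop
endfacet
facet normal -0.607 0.408 -0.682
outer loop
vertex -4.33 4.428 -3.389
vertex -4.456 3.945 -3.566
vertex -4.741 4.168 -3.179
endloop
endfacet
facet normal -0.041 0.666 0.745
outer loop
vertex -4.33 4.428 -3.389
vertex -4.741 4.168 -3.179
vertex -3.164 3.075 -2.114
endloop
endfacet
facet normal -0.607 0.408 -0.682
outer loop
vertex -4.741 4.168 -3.179
vertex -4.456 3.945 -3.566
vertex -4.867 3.685 -3.356
endloop
endfacet
facet normal -0.614 -0.126 0.780
outer loop
vertex -4.741 4.168 -3.179
vertex -4.867 3.685 -3.356
vertex -3.164 3.075 -2.114
endloop
endfacet
facet normal -0.607 0.409 -0.681
outer loop
vertex -4.867 3.685 -3.356
vertex -4.456 3.945 -3.566
vertex -4.582 3.462 -3.744
endloop
endfacet
facet normal -0.444 -0.878 0.178
outer loop
vertex -4.867 3.685 -3.356
vertex -4.582 3.462 -3.744
vertex -3.164 3.075 -2.114
endloop
endfacet
facet normal -0.607 0.409 -0.681
outer loop
vertex -4.582 3.462 -3.744
vertex -4.456 3.945 -3.566
vertex -4.171 3.722 -3.954
endloop
endfacet
facet normal 0.297 -0.838 -0.457
outer loop
vertex -4.582 3.462 -3.744
vertex -4.171 3.722 -3.954
vertex -3.164 3.075 -2.114
endloop
endfacet

endsolid
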